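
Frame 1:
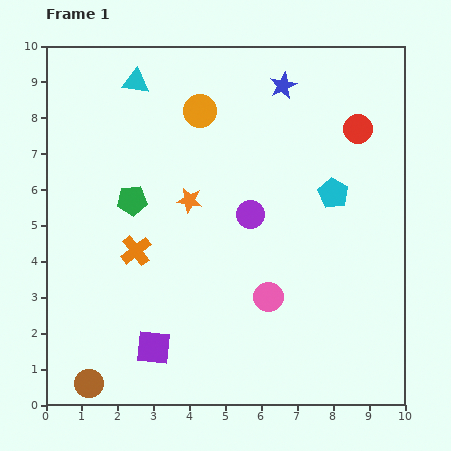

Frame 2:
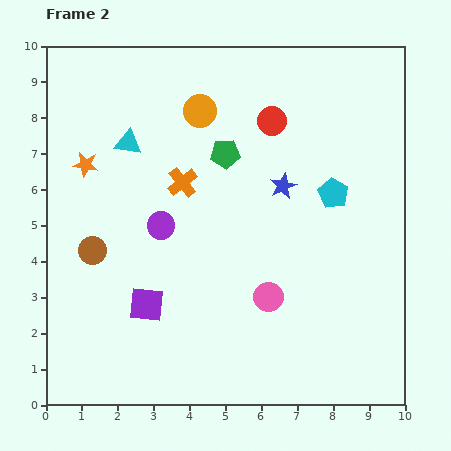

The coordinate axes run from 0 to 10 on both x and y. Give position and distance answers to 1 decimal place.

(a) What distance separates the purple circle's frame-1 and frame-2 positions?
2.5

The purple circle moved from (5.7, 5.3) to (3.2, 5.0), a distance of √(2.5² + 0.3²) ≈ 2.5.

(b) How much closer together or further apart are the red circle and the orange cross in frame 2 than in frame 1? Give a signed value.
-4.1

Distance in frame 1: 7.1. Distance in frame 2: 3.0.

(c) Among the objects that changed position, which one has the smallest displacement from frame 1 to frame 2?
the purple square

(moved 1.2)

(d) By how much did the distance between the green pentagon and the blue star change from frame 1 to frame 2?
-3.5

Distance in frame 1: 5.3. Distance in frame 2: 1.8.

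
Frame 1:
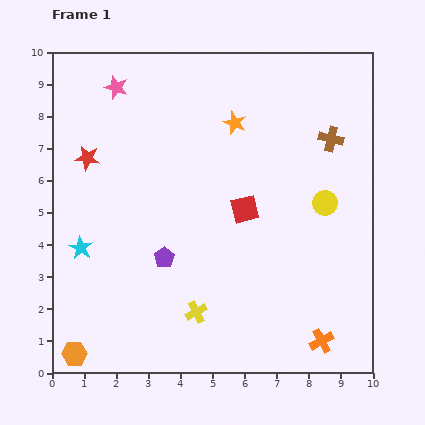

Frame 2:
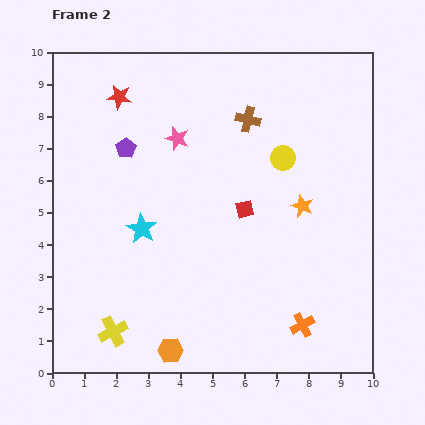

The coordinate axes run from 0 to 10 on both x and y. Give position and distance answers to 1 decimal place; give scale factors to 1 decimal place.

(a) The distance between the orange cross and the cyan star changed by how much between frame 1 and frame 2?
-2.2

Distance in frame 1: 8.0. Distance in frame 2: 5.8.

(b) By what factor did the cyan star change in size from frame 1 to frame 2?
1.3×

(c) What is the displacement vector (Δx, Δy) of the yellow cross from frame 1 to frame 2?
(-2.6, -0.6)

The yellow cross was at (4.5, 1.9) in frame 1 and (1.9, 1.3) in frame 2.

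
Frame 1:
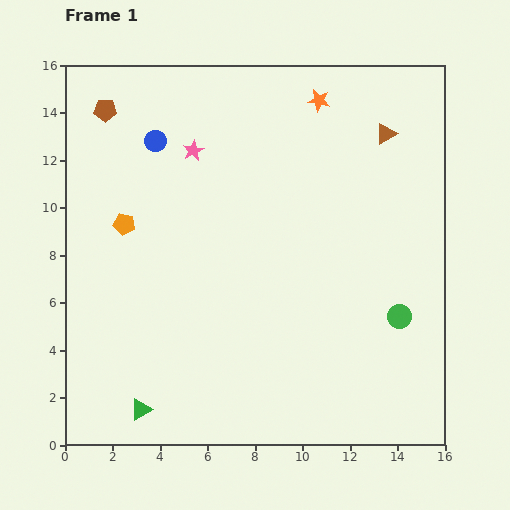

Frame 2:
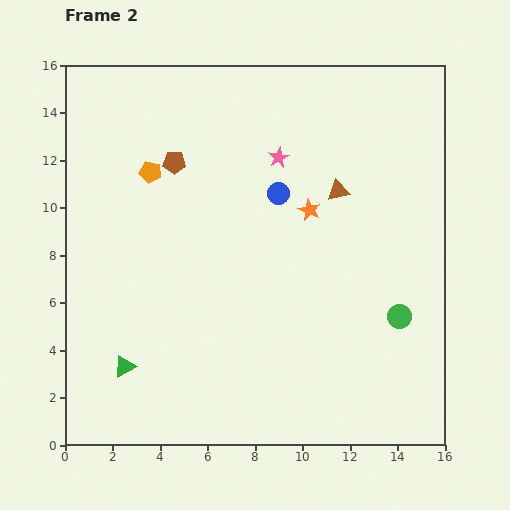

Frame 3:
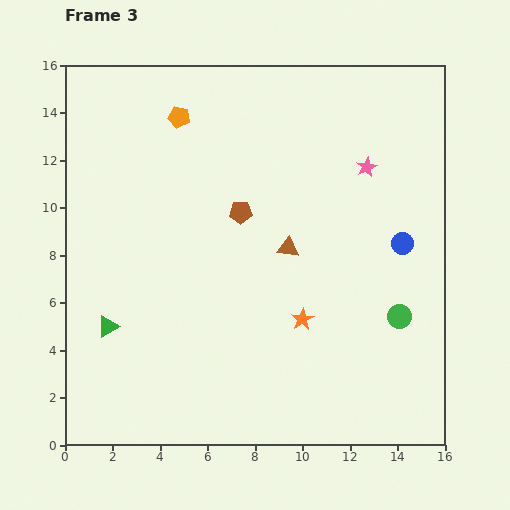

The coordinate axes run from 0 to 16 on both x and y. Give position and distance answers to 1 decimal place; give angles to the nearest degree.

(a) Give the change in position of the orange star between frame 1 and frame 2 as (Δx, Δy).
(-0.4, -4.6)

The orange star was at (10.7, 14.5) in frame 1 and (10.3, 9.9) in frame 2.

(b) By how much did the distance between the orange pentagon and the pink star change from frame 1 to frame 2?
+1.2

Distance in frame 1: 4.2. Distance in frame 2: 5.4.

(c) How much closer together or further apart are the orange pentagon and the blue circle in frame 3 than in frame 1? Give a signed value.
+7.1

Distance in frame 1: 3.7. Distance in frame 3: 10.8.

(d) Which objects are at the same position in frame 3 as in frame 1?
the green circle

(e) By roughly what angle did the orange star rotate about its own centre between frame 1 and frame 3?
30° clockwise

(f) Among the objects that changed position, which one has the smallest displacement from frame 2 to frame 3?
the green triangle

(moved 1.8)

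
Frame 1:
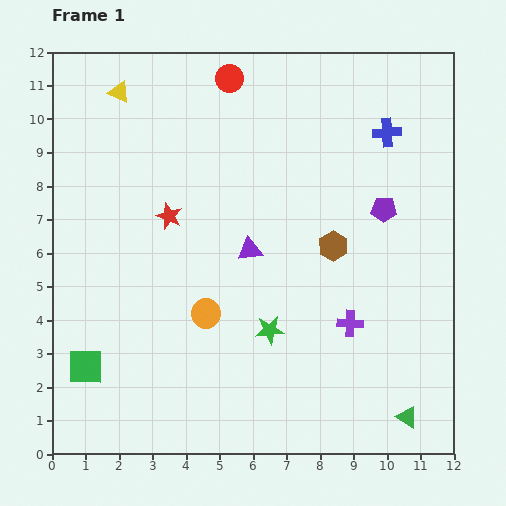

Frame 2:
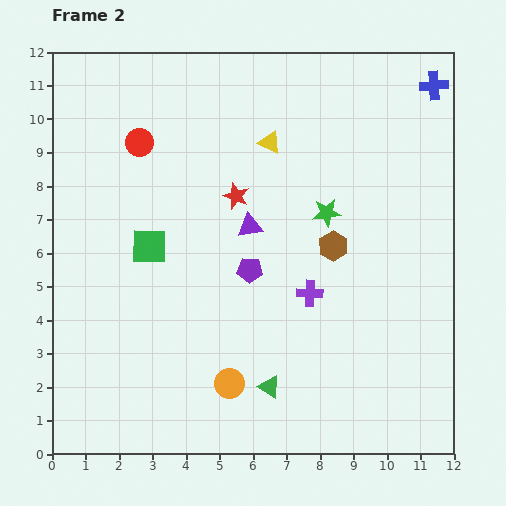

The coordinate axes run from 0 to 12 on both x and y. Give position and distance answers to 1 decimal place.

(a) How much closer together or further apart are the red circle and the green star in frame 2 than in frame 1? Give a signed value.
-1.6

Distance in frame 1: 7.6. Distance in frame 2: 6.0.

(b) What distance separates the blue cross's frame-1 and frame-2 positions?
2.0

The blue cross moved from (10.0, 9.6) to (11.4, 11.0), a distance of √(1.4² + 1.4²) ≈ 2.0.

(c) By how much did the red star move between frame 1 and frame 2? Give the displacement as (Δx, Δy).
(2.0, 0.6)

The red star was at (3.5, 7.1) in frame 1 and (5.5, 7.7) in frame 2.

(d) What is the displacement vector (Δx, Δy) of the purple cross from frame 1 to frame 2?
(-1.2, 0.9)

The purple cross was at (8.9, 3.9) in frame 1 and (7.7, 4.8) in frame 2.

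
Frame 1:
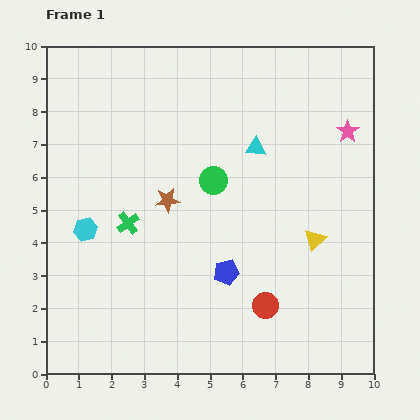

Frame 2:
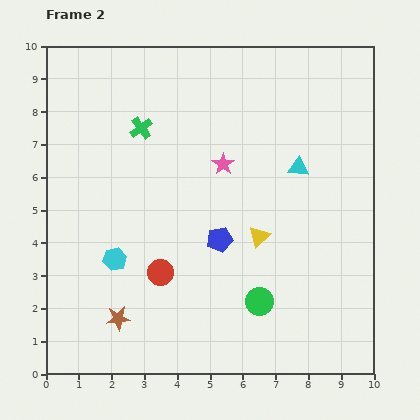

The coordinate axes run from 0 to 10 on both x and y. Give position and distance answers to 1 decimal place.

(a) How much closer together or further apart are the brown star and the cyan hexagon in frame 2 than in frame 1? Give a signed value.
-0.9

Distance in frame 1: 2.7. Distance in frame 2: 1.8.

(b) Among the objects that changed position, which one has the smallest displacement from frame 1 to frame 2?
the blue pentagon

(moved 1.0)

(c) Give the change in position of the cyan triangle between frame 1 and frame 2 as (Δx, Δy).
(1.3, -0.6)

The cyan triangle was at (6.4, 6.9) in frame 1 and (7.7, 6.3) in frame 2.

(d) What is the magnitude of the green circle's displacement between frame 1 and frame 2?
4.0

The green circle moved from (5.1, 5.9) to (6.5, 2.2), a distance of √(1.4² + 3.7²) ≈ 4.0.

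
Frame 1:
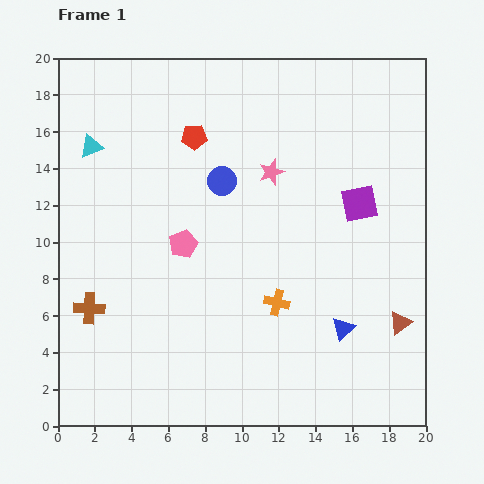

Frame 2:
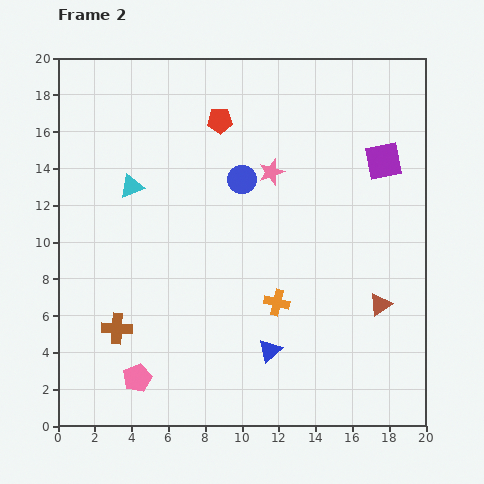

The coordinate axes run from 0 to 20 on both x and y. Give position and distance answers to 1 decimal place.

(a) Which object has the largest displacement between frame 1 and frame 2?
the pink pentagon

(moved 7.7; next 4.2)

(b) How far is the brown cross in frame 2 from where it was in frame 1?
1.9

The brown cross moved from (1.7, 6.4) to (3.2, 5.3), a distance of √(1.5² + 1.1²) ≈ 1.9.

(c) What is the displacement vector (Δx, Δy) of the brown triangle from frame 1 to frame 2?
(-1.1, 1.0)

The brown triangle was at (18.6, 5.6) in frame 1 and (17.5, 6.6) in frame 2.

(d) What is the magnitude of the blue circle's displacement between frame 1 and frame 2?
1.1

The blue circle moved from (8.9, 13.3) to (10.0, 13.4), a distance of √(1.1² + 0.1²) ≈ 1.1.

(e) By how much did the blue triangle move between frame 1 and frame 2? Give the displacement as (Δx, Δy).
(-4.0, -1.2)

The blue triangle was at (15.5, 5.3) in frame 1 and (11.5, 4.1) in frame 2.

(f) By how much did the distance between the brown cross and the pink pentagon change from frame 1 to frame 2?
-3.3

Distance in frame 1: 6.2. Distance in frame 2: 2.9.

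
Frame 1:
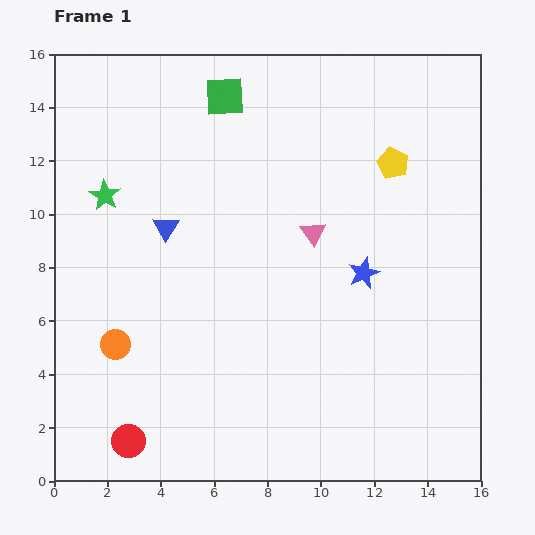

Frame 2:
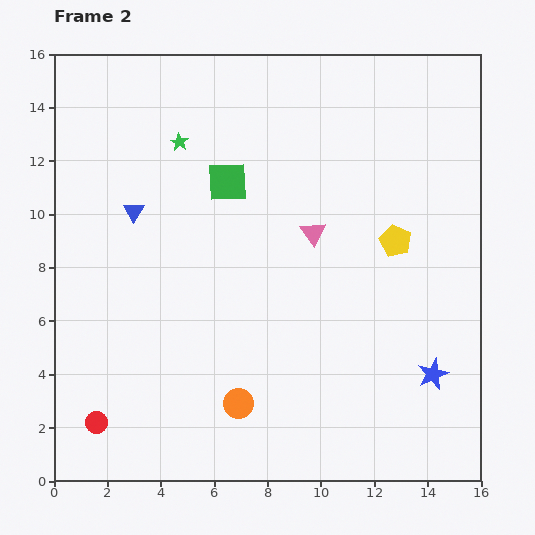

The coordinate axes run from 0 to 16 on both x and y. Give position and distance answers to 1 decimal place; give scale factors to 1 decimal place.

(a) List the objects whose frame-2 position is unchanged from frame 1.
the pink triangle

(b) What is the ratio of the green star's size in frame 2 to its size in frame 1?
0.6×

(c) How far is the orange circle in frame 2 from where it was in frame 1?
5.1

The orange circle moved from (2.3, 5.1) to (6.9, 2.9), a distance of √(4.6² + 2.2²) ≈ 5.1.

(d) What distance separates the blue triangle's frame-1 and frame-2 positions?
1.3

The blue triangle moved from (4.2, 9.5) to (3.0, 10.1), a distance of √(1.2² + 0.6²) ≈ 1.3.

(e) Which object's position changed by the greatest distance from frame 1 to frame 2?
the orange circle

(moved 5.1; next 4.6)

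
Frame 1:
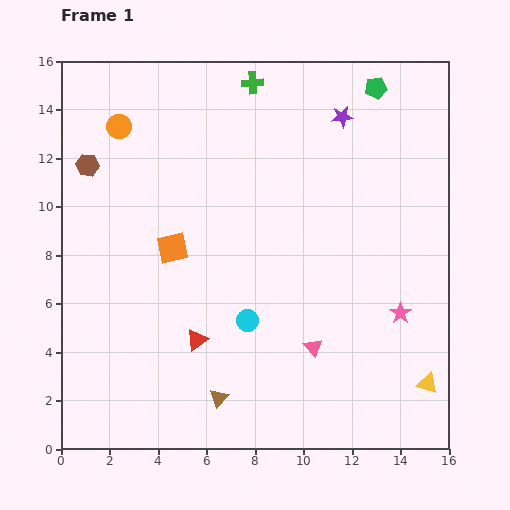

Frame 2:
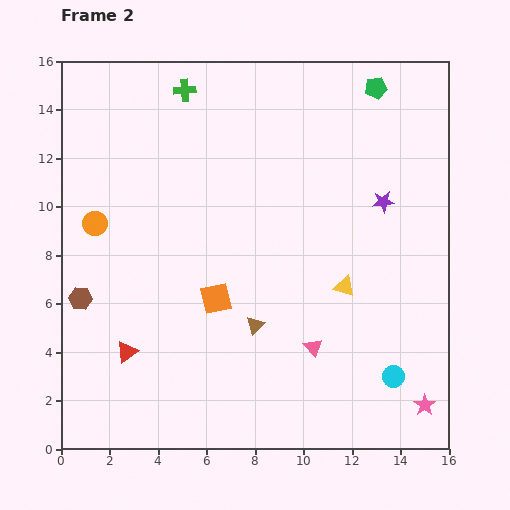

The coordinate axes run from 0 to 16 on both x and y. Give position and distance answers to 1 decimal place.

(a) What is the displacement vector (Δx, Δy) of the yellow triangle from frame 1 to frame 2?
(-3.4, 4.0)

The yellow triangle was at (15.1, 2.7) in frame 1 and (11.7, 6.7) in frame 2.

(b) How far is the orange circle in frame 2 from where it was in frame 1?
4.1

The orange circle moved from (2.4, 13.3) to (1.4, 9.3), a distance of √(1.0² + 4.0²) ≈ 4.1.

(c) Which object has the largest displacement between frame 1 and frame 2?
the cyan circle

(moved 6.4; next 5.5)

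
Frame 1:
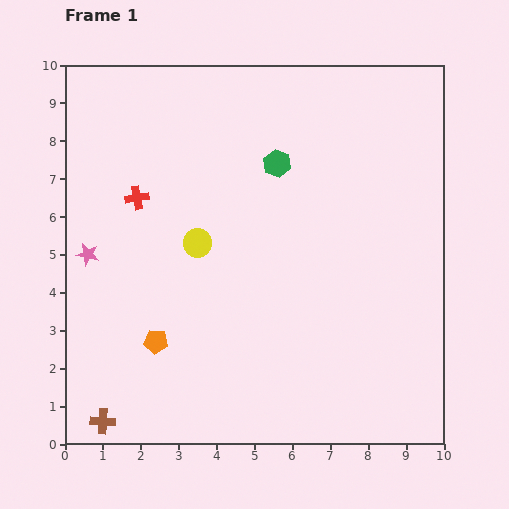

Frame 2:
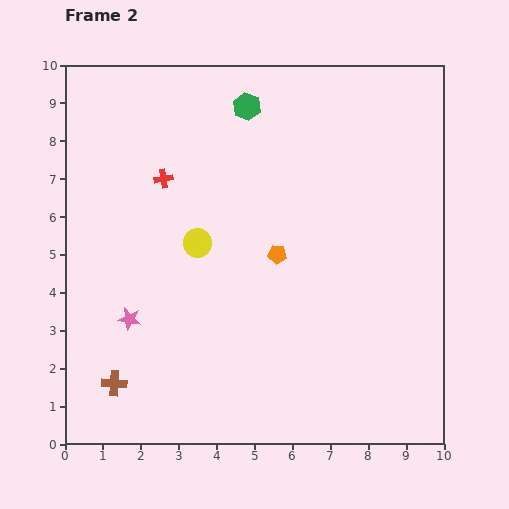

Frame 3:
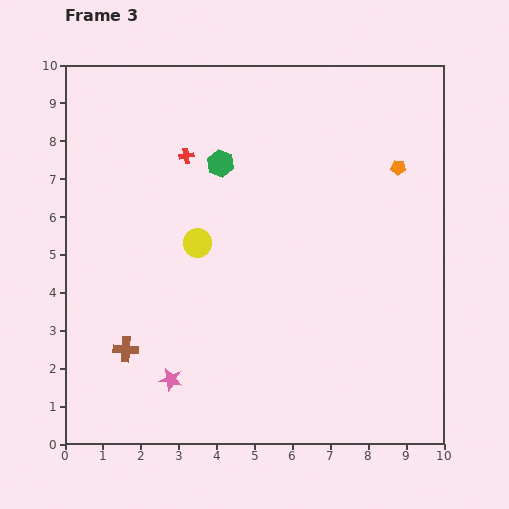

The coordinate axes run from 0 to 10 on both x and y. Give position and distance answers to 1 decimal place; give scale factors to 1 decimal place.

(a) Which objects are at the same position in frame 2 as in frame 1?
the yellow circle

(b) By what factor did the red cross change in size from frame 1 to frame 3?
0.6×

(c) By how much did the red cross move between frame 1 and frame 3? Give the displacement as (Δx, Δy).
(1.3, 1.1)

The red cross was at (1.9, 6.5) in frame 1 and (3.2, 7.6) in frame 3.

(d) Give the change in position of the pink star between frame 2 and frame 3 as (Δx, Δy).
(1.1, -1.6)

The pink star was at (1.7, 3.3) in frame 2 and (2.8, 1.7) in frame 3.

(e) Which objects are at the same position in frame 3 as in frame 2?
the yellow circle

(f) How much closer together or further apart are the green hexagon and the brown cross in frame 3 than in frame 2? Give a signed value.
-2.6

Distance in frame 2: 8.1. Distance in frame 3: 5.5.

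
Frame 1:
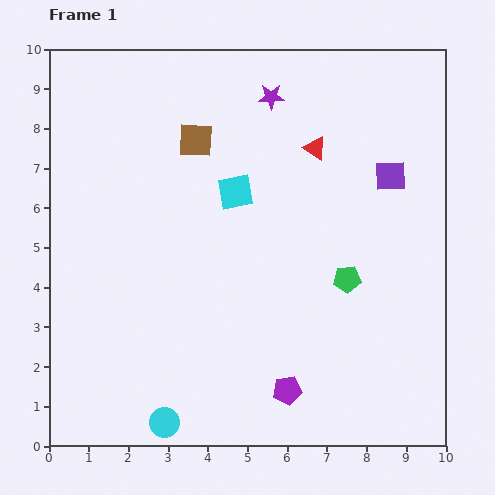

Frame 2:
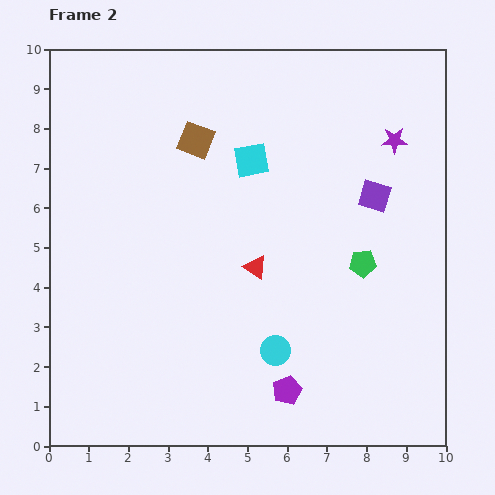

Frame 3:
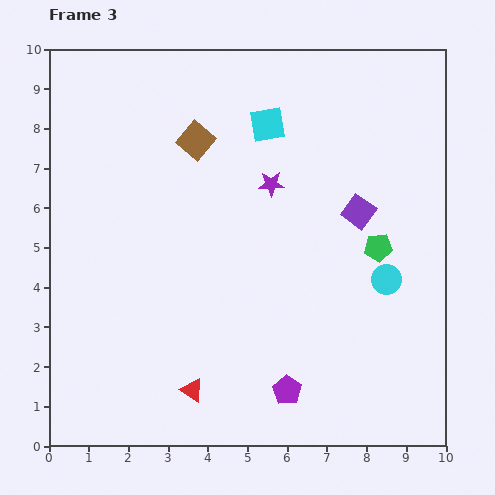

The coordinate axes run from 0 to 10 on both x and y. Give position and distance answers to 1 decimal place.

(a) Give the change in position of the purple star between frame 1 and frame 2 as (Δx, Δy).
(3.1, -1.1)

The purple star was at (5.6, 8.8) in frame 1 and (8.7, 7.7) in frame 2.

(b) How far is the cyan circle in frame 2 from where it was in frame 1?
3.3

The cyan circle moved from (2.9, 0.6) to (5.7, 2.4), a distance of √(2.8² + 1.8²) ≈ 3.3.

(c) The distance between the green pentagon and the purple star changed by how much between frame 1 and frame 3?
-1.9

Distance in frame 1: 5.0. Distance in frame 3: 3.1.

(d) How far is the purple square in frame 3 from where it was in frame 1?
1.2

The purple square moved from (8.6, 6.8) to (7.8, 5.9), a distance of √(0.8² + 0.9²) ≈ 1.2.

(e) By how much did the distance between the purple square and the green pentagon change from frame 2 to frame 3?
-0.7

Distance in frame 2: 1.7. Distance in frame 3: 1.0.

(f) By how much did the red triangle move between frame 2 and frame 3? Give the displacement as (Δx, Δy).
(-1.6, -3.1)

The red triangle was at (5.2, 4.5) in frame 2 and (3.6, 1.4) in frame 3.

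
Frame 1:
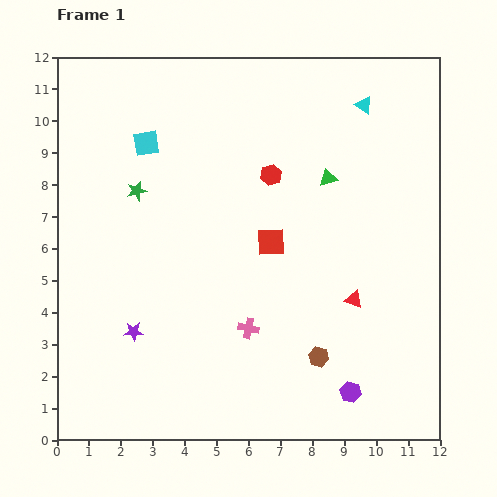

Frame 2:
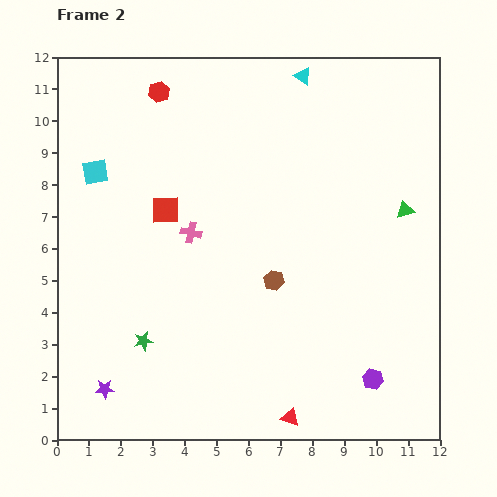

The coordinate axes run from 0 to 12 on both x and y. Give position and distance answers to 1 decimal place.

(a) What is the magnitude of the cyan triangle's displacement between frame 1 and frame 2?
2.1

The cyan triangle moved from (9.6, 10.5) to (7.7, 11.4), a distance of √(1.9² + 0.9²) ≈ 2.1.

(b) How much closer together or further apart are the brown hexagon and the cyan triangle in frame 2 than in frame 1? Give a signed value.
-1.5

Distance in frame 1: 8.0. Distance in frame 2: 6.5.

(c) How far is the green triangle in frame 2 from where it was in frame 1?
2.6

The green triangle moved from (8.5, 8.2) to (10.9, 7.2), a distance of √(2.4² + 1.0²) ≈ 2.6.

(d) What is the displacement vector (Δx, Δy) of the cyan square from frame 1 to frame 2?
(-1.6, -0.9)

The cyan square was at (2.8, 9.3) in frame 1 and (1.2, 8.4) in frame 2.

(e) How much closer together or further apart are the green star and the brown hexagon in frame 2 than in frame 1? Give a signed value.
-3.2

Distance in frame 1: 7.7. Distance in frame 2: 4.5.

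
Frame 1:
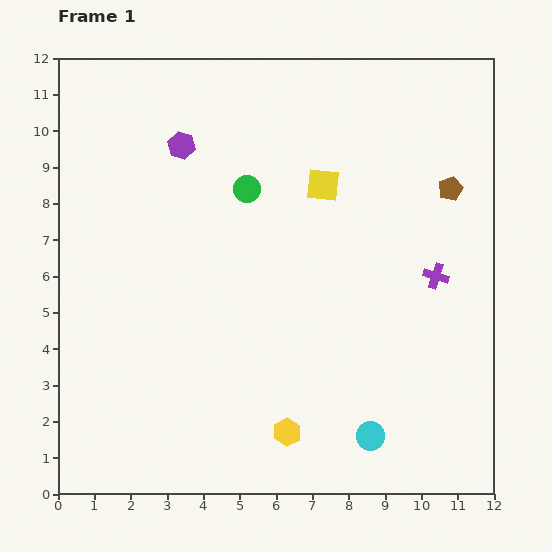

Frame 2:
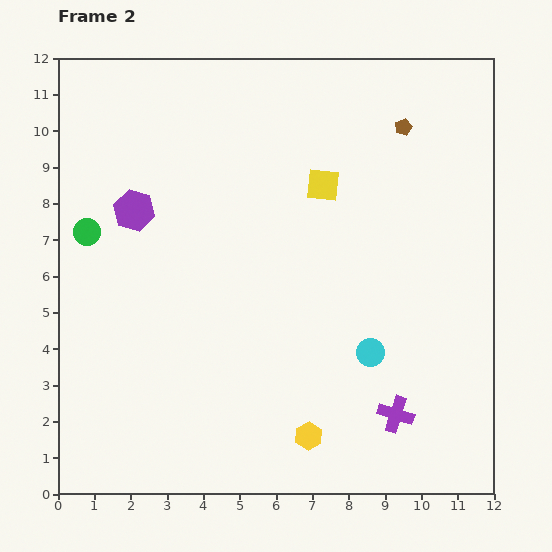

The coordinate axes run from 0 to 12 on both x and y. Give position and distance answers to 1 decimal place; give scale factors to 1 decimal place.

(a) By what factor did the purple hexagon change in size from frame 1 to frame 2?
1.5×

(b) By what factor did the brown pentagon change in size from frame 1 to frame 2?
0.7×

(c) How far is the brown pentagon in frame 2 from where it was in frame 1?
2.1

The brown pentagon moved from (10.8, 8.4) to (9.5, 10.1), a distance of √(1.3² + 1.7²) ≈ 2.1.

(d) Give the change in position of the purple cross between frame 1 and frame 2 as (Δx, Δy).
(-1.1, -3.8)

The purple cross was at (10.4, 6.0) in frame 1 and (9.3, 2.2) in frame 2.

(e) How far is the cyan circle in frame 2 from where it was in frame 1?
2.3

The cyan circle moved from (8.6, 1.6) to (8.6, 3.9), a distance of √(0.0² + 2.3²) ≈ 2.3.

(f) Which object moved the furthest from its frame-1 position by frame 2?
the green circle

(moved 4.6; next 4.0)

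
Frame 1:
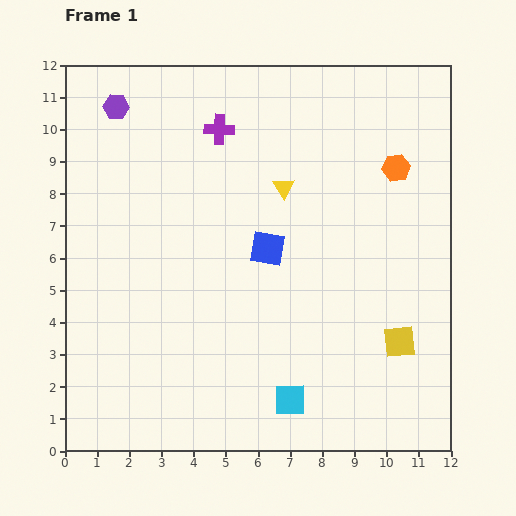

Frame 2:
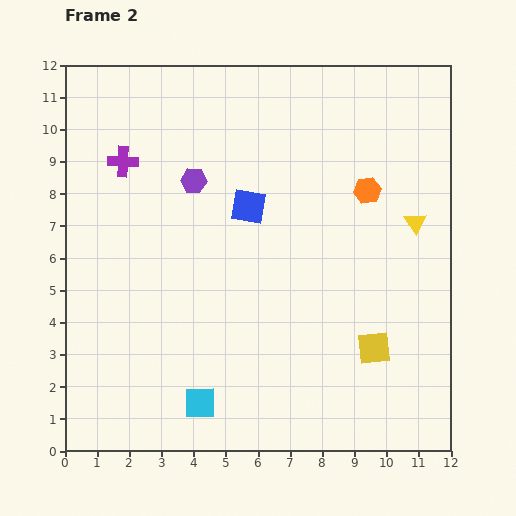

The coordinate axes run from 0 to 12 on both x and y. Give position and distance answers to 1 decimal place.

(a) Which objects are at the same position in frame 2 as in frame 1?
none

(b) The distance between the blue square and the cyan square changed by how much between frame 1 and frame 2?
+1.5

Distance in frame 1: 4.8. Distance in frame 2: 6.3.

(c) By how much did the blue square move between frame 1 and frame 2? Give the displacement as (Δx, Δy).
(-0.6, 1.3)

The blue square was at (6.3, 6.3) in frame 1 and (5.7, 7.6) in frame 2.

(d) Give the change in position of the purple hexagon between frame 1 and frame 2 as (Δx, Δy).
(2.4, -2.3)

The purple hexagon was at (1.6, 10.7) in frame 1 and (4.0, 8.4) in frame 2.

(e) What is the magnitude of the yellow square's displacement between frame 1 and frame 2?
0.8

The yellow square moved from (10.4, 3.4) to (9.6, 3.2), a distance of √(0.8² + 0.2²) ≈ 0.8.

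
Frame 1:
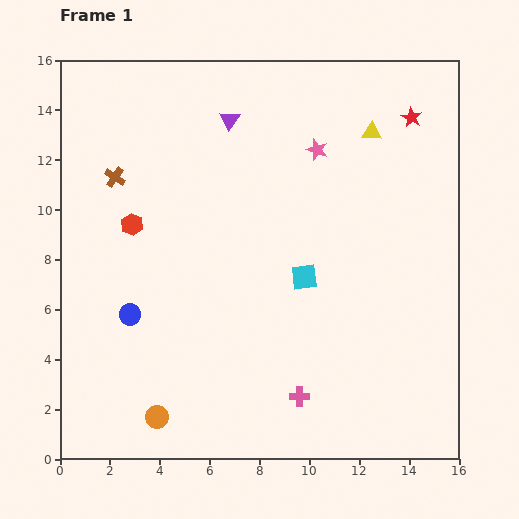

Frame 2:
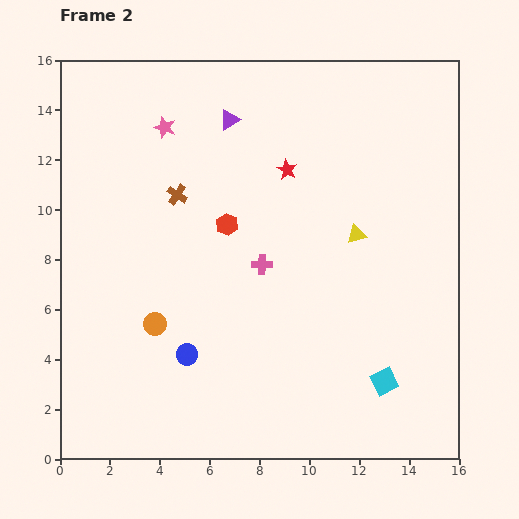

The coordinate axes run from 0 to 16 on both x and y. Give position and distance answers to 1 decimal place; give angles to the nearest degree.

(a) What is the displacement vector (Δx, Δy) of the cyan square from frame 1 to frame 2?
(3.2, -4.2)

The cyan square was at (9.8, 7.3) in frame 1 and (13.0, 3.1) in frame 2.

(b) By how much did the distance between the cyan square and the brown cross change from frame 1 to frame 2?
+2.6

Distance in frame 1: 8.6. Distance in frame 2: 11.2.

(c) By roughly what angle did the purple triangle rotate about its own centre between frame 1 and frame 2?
24° clockwise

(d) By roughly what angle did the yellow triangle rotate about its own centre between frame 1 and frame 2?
20° counter-clockwise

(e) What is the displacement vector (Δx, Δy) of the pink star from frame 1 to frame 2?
(-6.1, 0.9)

The pink star was at (10.3, 12.4) in frame 1 and (4.2, 13.3) in frame 2.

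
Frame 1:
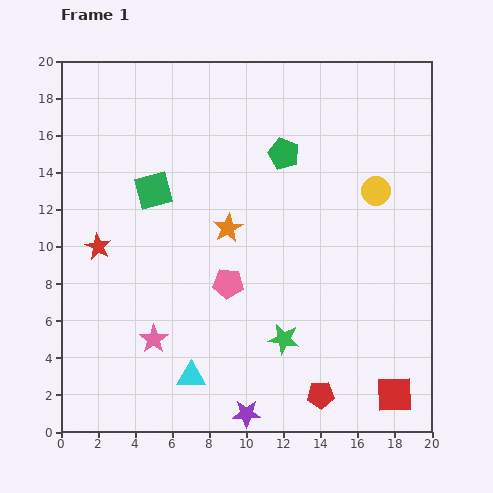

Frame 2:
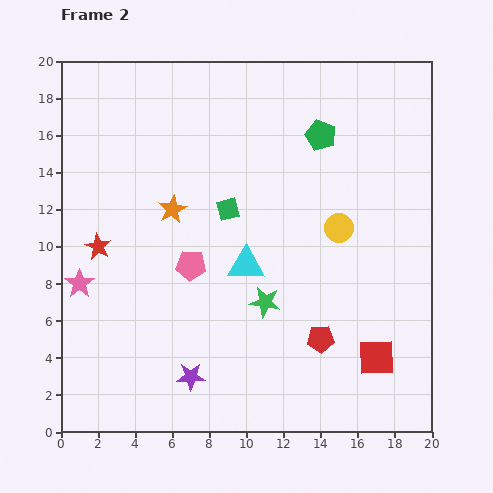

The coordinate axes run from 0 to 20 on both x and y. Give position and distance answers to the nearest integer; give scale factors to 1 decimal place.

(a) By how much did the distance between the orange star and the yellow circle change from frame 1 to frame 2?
+1

Distance in frame 1: 8. Distance in frame 2: 9.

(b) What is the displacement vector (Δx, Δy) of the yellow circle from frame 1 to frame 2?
(-2, -2)

The yellow circle was at (17, 13) in frame 1 and (15, 11) in frame 2.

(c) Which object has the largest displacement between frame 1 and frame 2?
the cyan triangle

(moved 7; next 5)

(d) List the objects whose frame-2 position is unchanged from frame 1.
the red star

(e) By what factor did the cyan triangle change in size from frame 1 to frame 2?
1.3×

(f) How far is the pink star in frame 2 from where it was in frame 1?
5

The pink star moved from (5, 5) to (1, 8), a distance of √(4² + 3²) ≈ 5.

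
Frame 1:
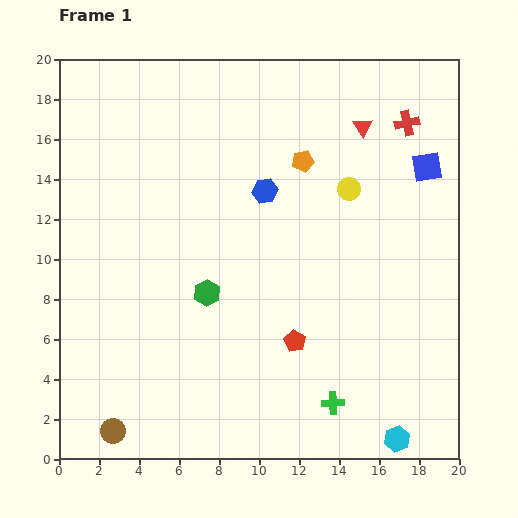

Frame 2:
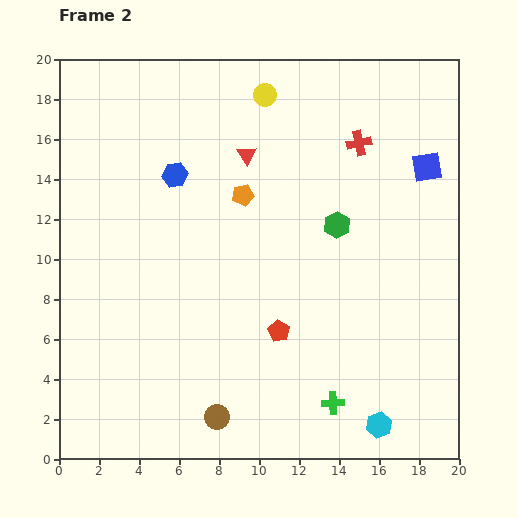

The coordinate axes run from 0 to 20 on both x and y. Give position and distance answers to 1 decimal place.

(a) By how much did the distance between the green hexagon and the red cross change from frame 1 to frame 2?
-8.9

Distance in frame 1: 13.1. Distance in frame 2: 4.2.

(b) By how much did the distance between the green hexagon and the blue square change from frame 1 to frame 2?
-7.3

Distance in frame 1: 12.7. Distance in frame 2: 5.4.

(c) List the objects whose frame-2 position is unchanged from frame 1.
the blue square, the green cross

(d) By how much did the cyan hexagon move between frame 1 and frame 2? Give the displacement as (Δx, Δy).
(-0.9, 0.7)

The cyan hexagon was at (16.9, 1.0) in frame 1 and (16.0, 1.7) in frame 2.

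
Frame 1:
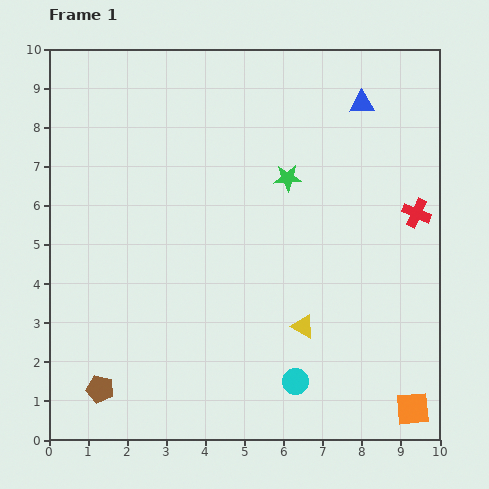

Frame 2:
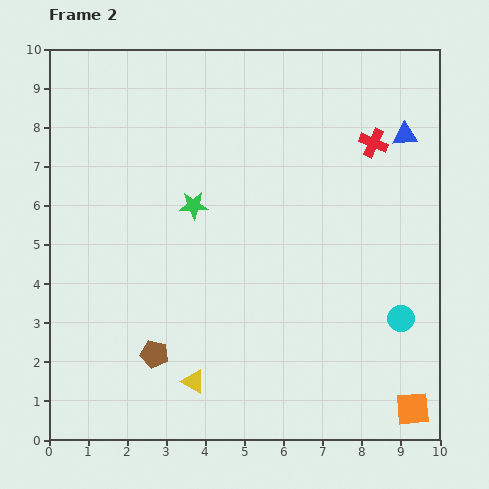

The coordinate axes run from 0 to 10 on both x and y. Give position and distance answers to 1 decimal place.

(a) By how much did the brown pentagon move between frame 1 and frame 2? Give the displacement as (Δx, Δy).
(1.4, 0.9)

The brown pentagon was at (1.3, 1.3) in frame 1 and (2.7, 2.2) in frame 2.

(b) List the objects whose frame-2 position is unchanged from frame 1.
the orange square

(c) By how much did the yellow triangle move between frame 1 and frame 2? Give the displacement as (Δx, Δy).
(-2.8, -1.4)

The yellow triangle was at (6.5, 2.9) in frame 1 and (3.7, 1.5) in frame 2.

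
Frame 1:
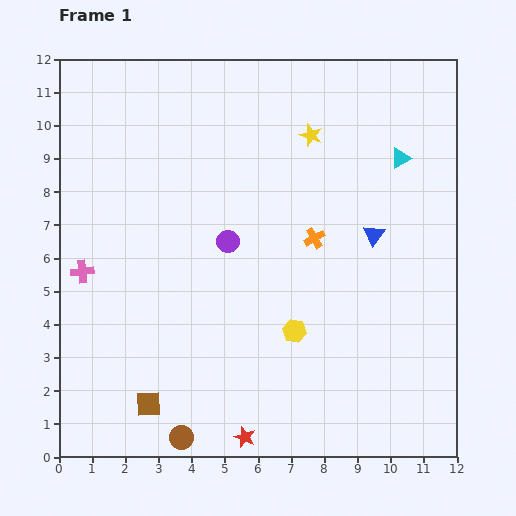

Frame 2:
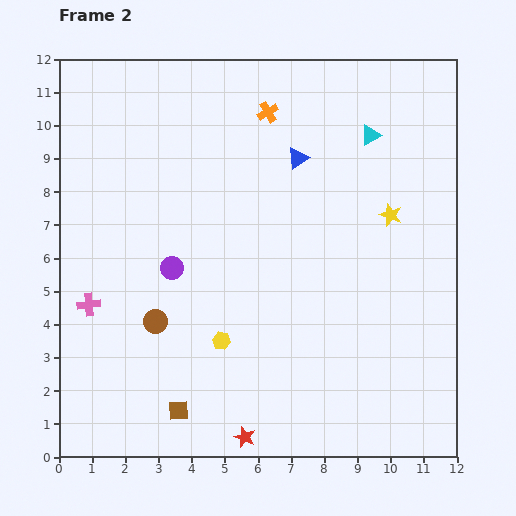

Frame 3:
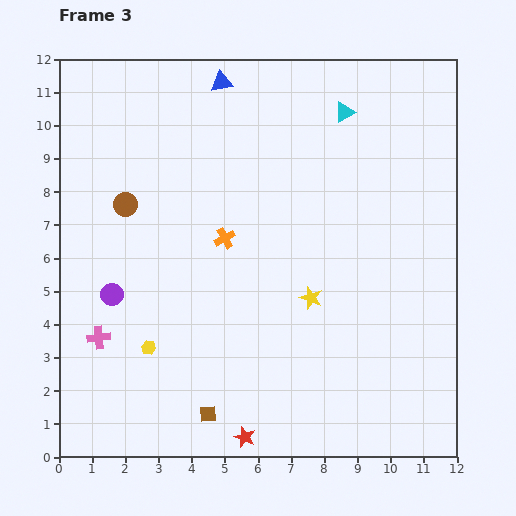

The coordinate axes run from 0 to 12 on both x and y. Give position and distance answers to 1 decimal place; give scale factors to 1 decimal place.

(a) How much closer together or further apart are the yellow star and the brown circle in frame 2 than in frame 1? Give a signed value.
-2.1

Distance in frame 1: 9.9. Distance in frame 2: 7.8.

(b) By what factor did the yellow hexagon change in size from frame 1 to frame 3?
0.6×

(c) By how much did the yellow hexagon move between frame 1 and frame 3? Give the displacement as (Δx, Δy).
(-4.4, -0.5)

The yellow hexagon was at (7.1, 3.8) in frame 1 and (2.7, 3.3) in frame 3.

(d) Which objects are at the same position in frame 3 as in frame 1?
the red star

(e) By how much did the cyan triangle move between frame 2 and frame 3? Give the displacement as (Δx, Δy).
(-0.8, 0.7)

The cyan triangle was at (9.4, 9.7) in frame 2 and (8.6, 10.4) in frame 3.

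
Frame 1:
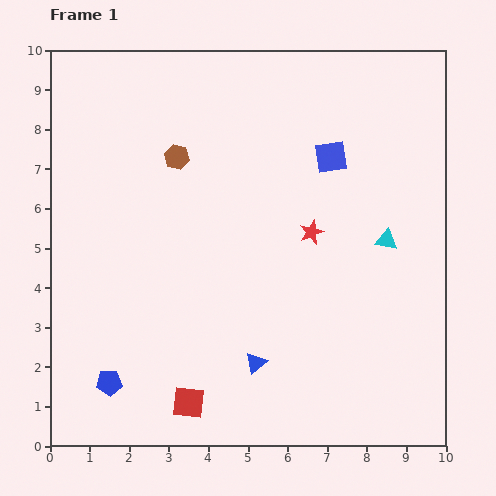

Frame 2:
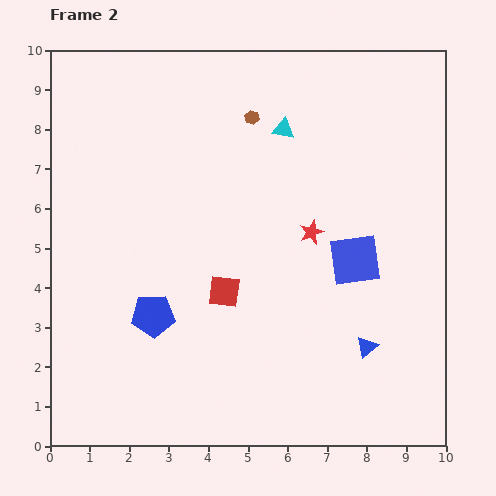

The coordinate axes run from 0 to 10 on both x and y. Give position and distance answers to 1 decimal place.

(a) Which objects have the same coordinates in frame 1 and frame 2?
the red star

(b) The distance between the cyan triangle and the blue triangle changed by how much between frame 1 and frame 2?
+1.4

Distance in frame 1: 4.5. Distance in frame 2: 5.9.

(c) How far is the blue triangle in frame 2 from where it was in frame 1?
2.8

The blue triangle moved from (5.2, 2.1) to (8.0, 2.5), a distance of √(2.8² + 0.4²) ≈ 2.8.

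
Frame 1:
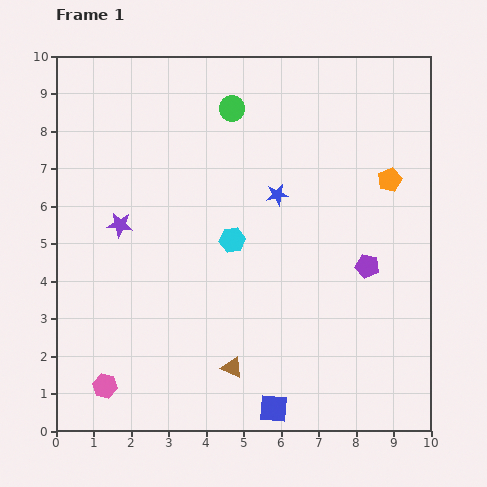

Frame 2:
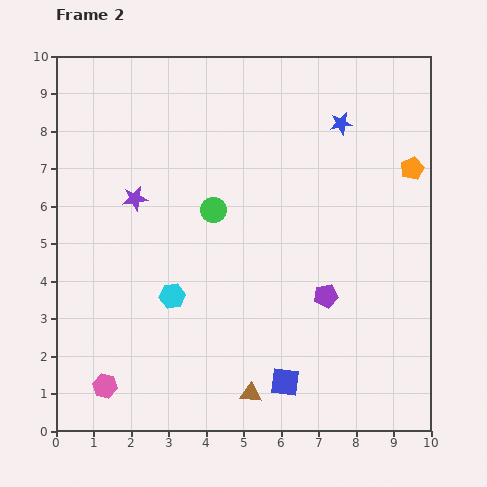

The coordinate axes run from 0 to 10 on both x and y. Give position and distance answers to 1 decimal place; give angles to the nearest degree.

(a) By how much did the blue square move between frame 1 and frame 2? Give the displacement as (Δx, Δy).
(0.3, 0.7)

The blue square was at (5.8, 0.6) in frame 1 and (6.1, 1.3) in frame 2.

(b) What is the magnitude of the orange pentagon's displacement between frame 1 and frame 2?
0.7

The orange pentagon moved from (8.9, 6.7) to (9.5, 7.0), a distance of √(0.6² + 0.3²) ≈ 0.7.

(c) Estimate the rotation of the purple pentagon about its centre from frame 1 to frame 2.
22° counter-clockwise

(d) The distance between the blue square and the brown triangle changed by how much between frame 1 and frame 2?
-0.7

Distance in frame 1: 1.6. Distance in frame 2: 0.9.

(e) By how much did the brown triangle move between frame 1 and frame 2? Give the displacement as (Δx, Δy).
(0.5, -0.7)

The brown triangle was at (4.7, 1.7) in frame 1 and (5.2, 1.0) in frame 2.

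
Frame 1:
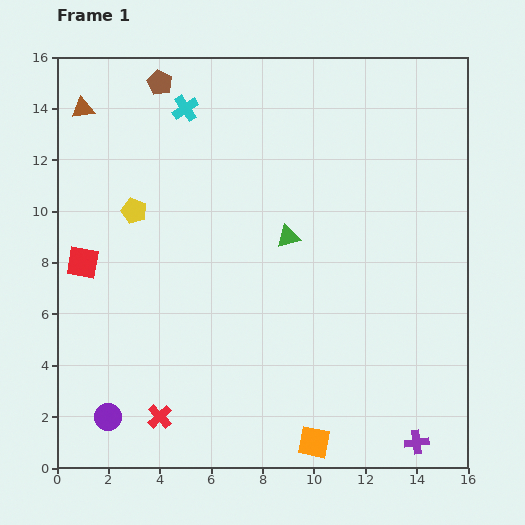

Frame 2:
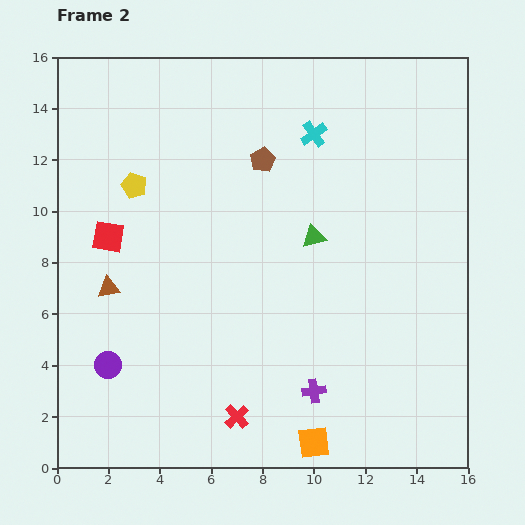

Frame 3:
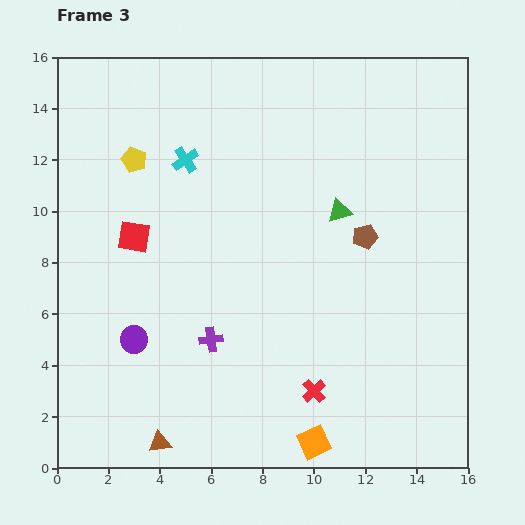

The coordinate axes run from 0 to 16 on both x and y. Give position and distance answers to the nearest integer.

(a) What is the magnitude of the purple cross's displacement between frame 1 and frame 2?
4

The purple cross moved from (14, 1) to (10, 3), a distance of √(4² + 2²) ≈ 4.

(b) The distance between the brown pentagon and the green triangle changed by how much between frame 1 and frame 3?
-7

Distance in frame 1: 8. Distance in frame 3: 1.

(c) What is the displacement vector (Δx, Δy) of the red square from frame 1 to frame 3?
(2, 1)

The red square was at (1, 8) in frame 1 and (3, 9) in frame 3.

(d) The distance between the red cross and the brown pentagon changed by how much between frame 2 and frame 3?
-4

Distance in frame 2: 10. Distance in frame 3: 6.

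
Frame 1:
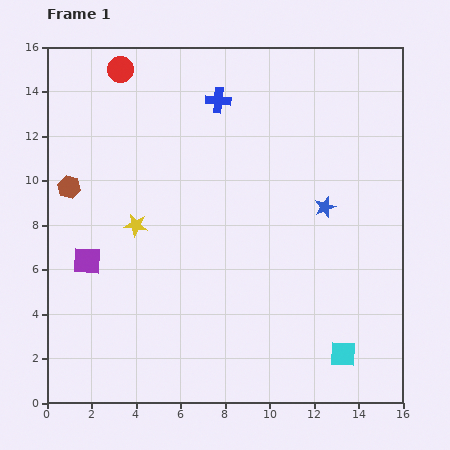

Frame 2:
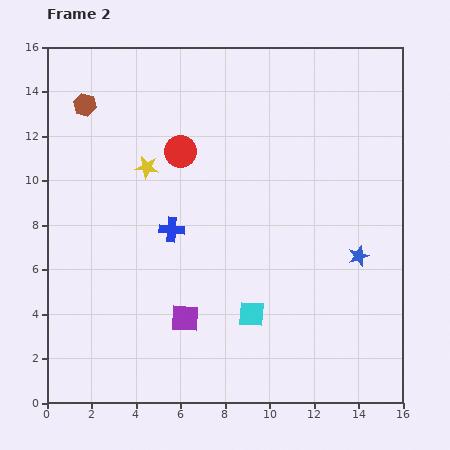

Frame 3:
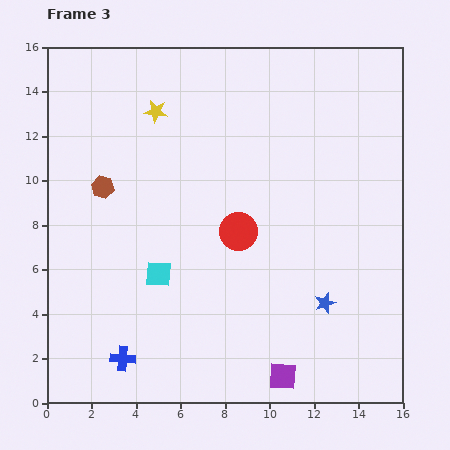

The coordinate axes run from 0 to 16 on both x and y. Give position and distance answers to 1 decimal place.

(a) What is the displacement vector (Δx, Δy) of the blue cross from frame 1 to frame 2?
(-2.1, -5.8)

The blue cross was at (7.7, 13.6) in frame 1 and (5.6, 7.8) in frame 2.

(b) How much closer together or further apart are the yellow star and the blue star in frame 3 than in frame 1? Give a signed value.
+3.0

Distance in frame 1: 8.5. Distance in frame 3: 11.5.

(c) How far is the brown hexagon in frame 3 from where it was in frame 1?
1.5

The brown hexagon moved from (1.0, 9.7) to (2.5, 9.7), a distance of √(1.5² + 0.0²) ≈ 1.5.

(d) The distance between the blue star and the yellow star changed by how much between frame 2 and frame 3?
+1.2

Distance in frame 2: 10.3. Distance in frame 3: 11.5.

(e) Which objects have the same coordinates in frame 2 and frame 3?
none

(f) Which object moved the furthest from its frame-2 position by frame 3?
the blue cross

(moved 6.2; next 5.1)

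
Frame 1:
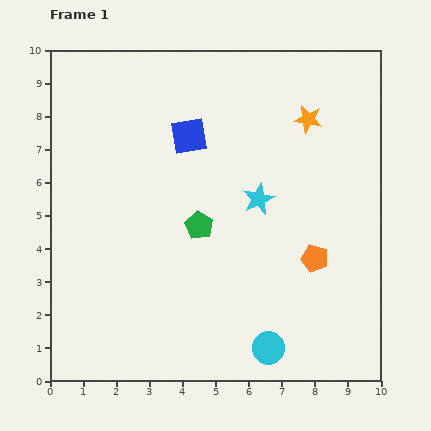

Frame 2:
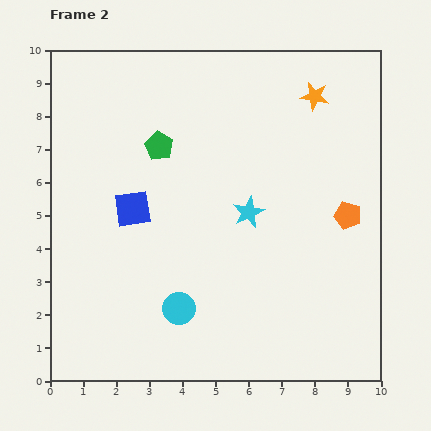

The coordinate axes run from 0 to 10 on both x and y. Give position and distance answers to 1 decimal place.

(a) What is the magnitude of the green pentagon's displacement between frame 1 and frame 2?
2.7

The green pentagon moved from (4.5, 4.7) to (3.3, 7.1), a distance of √(1.2² + 2.4²) ≈ 2.7.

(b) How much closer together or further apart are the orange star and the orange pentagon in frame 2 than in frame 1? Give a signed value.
-0.5

Distance in frame 1: 4.2. Distance in frame 2: 3.7.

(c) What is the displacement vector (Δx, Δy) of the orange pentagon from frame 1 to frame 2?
(1.0, 1.3)

The orange pentagon was at (8.0, 3.7) in frame 1 and (9.0, 5.0) in frame 2.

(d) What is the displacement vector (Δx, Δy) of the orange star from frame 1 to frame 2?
(0.2, 0.7)

The orange star was at (7.8, 7.9) in frame 1 and (8.0, 8.6) in frame 2.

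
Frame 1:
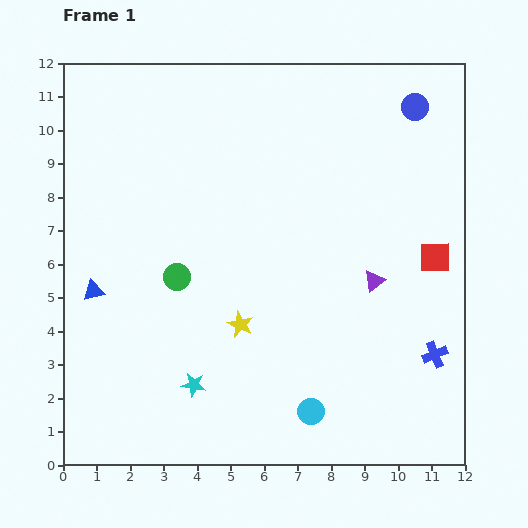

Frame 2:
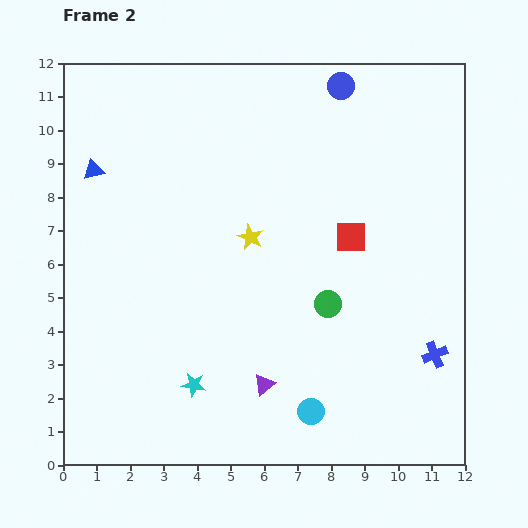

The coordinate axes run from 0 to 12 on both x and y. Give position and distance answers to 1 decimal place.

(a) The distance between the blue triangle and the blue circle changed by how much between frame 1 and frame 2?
-3.3

Distance in frame 1: 11.1. Distance in frame 2: 7.8.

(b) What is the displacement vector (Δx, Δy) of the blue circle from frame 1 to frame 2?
(-2.2, 0.6)

The blue circle was at (10.5, 10.7) in frame 1 and (8.3, 11.3) in frame 2.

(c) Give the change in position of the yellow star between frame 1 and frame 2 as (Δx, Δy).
(0.3, 2.6)

The yellow star was at (5.3, 4.2) in frame 1 and (5.6, 6.8) in frame 2.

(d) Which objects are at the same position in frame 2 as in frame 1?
the cyan circle, the blue cross, the cyan star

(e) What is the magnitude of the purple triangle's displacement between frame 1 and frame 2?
4.5

The purple triangle moved from (9.3, 5.5) to (6.0, 2.4), a distance of √(3.3² + 3.1²) ≈ 4.5.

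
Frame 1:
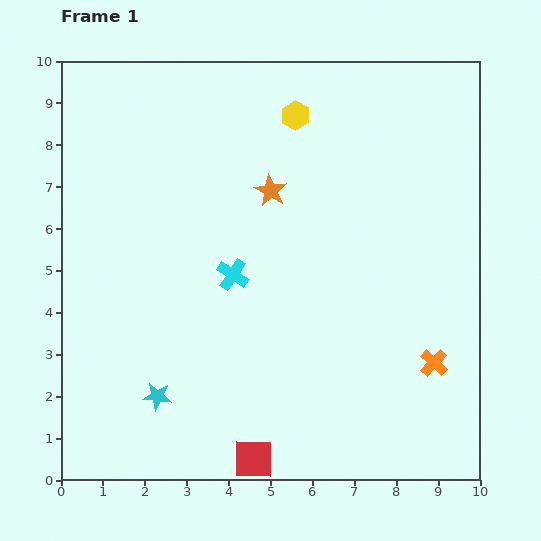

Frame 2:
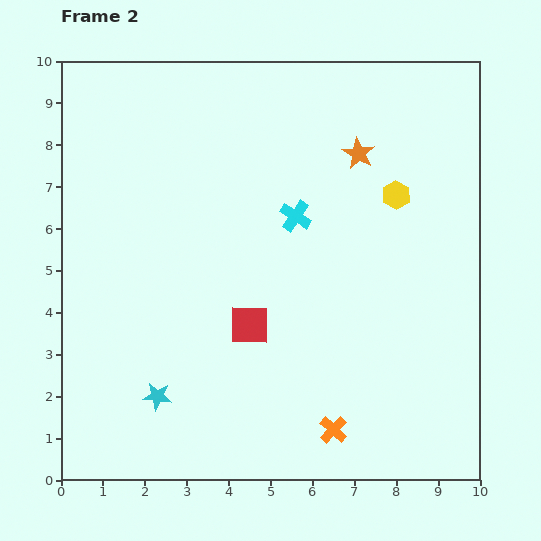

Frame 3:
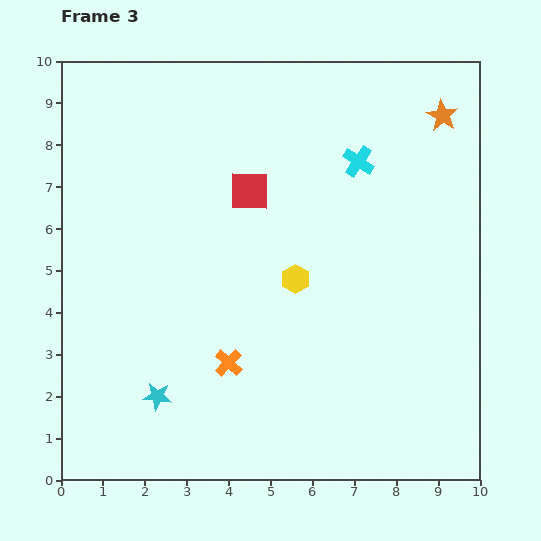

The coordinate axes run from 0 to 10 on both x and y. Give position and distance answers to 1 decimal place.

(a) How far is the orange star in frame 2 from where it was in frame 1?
2.3

The orange star moved from (5.0, 6.9) to (7.1, 7.8), a distance of √(2.1² + 0.9²) ≈ 2.3.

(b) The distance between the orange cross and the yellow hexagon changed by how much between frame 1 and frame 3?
-4.2

Distance in frame 1: 6.8. Distance in frame 3: 2.6.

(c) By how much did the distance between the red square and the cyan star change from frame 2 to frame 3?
+2.6

Distance in frame 2: 2.8. Distance in frame 3: 5.4.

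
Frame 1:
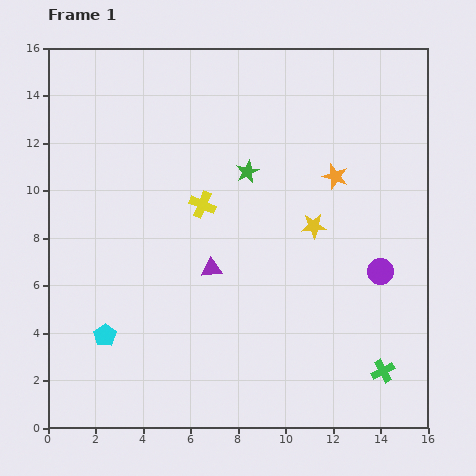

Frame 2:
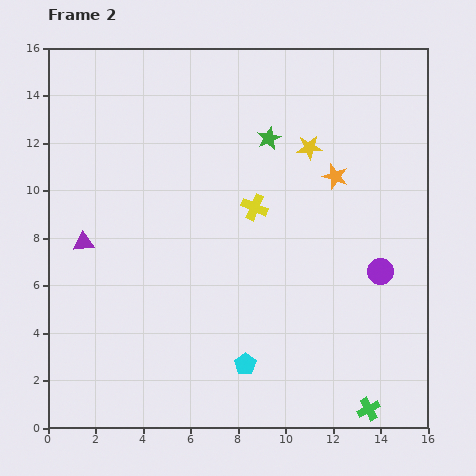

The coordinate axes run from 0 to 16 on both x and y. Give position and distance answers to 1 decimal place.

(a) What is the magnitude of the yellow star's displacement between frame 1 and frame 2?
3.3

The yellow star moved from (11.2, 8.5) to (11.0, 11.8), a distance of √(0.2² + 3.3²) ≈ 3.3.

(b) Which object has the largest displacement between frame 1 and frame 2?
the cyan pentagon

(moved 6.0; next 5.5)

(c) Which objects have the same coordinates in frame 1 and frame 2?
the purple circle, the orange star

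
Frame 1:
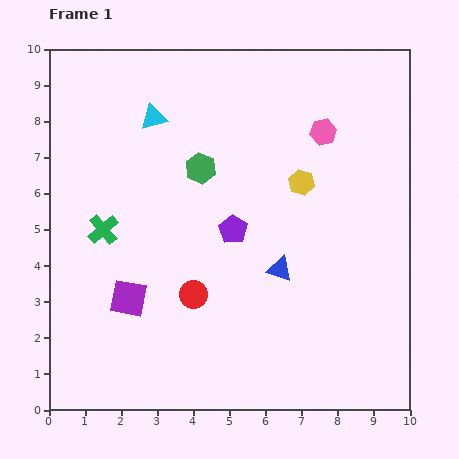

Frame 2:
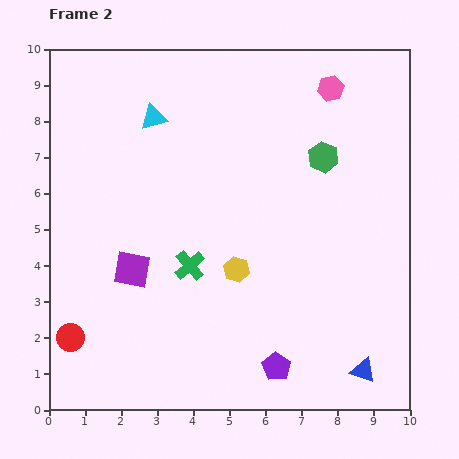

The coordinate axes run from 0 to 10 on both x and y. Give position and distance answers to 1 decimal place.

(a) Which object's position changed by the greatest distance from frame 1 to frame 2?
the purple pentagon

(moved 4.0; next 3.6)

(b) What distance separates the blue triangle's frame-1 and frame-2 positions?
3.6

The blue triangle moved from (6.4, 3.9) to (8.7, 1.1), a distance of √(2.3² + 2.8²) ≈ 3.6.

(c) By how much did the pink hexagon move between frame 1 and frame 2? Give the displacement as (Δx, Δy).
(0.2, 1.2)

The pink hexagon was at (7.6, 7.7) in frame 1 and (7.8, 8.9) in frame 2.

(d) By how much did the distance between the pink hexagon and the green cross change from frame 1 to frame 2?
-0.4

Distance in frame 1: 6.7. Distance in frame 2: 6.3.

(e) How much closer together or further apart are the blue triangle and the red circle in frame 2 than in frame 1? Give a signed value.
+5.6

Distance in frame 1: 2.5. Distance in frame 2: 8.1.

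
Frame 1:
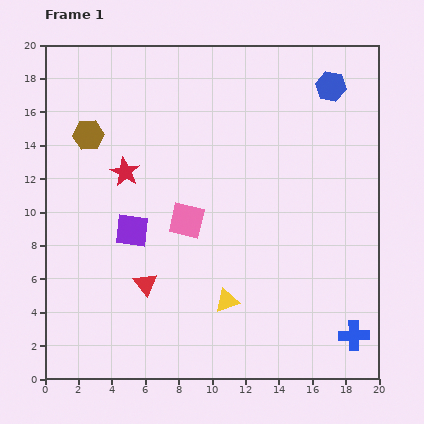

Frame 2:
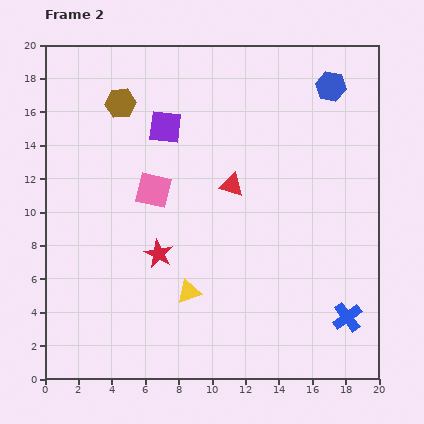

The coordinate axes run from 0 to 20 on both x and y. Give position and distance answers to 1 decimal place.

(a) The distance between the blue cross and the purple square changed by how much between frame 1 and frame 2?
+1.1

Distance in frame 1: 14.7. Distance in frame 2: 15.8.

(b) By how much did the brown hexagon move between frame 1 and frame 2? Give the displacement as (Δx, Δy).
(1.9, 1.9)

The brown hexagon was at (2.6, 14.6) in frame 1 and (4.5, 16.5) in frame 2.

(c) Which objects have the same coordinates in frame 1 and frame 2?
the blue hexagon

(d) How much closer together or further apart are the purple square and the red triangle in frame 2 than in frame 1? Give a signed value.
+2.0

Distance in frame 1: 3.3. Distance in frame 2: 5.3.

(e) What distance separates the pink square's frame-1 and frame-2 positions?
2.7

The pink square moved from (8.5, 9.5) to (6.5, 11.3), a distance of √(2.0² + 1.8²) ≈ 2.7.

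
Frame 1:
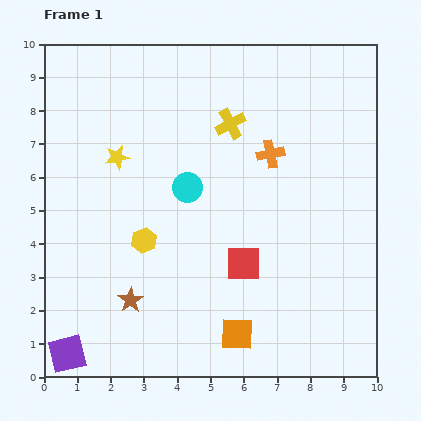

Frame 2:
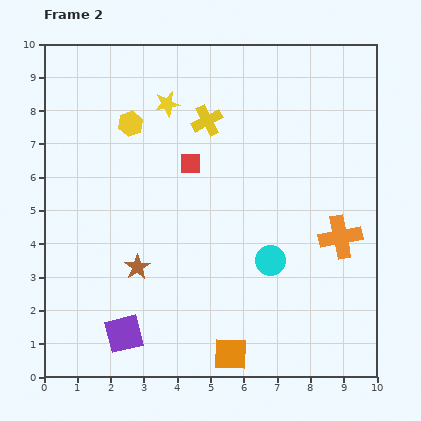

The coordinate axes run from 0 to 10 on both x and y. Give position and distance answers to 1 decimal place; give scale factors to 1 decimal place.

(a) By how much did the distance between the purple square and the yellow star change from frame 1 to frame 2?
+0.9

Distance in frame 1: 6.1. Distance in frame 2: 7.0.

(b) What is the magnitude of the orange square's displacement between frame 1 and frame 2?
0.6

The orange square moved from (5.8, 1.3) to (5.6, 0.7), a distance of √(0.2² + 0.6²) ≈ 0.6.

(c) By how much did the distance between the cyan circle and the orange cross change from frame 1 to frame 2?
-0.5

Distance in frame 1: 2.7. Distance in frame 2: 2.2.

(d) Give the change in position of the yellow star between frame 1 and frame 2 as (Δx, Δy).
(1.5, 1.6)

The yellow star was at (2.2, 6.6) in frame 1 and (3.7, 8.2) in frame 2.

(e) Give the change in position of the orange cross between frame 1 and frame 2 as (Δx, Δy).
(2.1, -2.5)

The orange cross was at (6.8, 6.7) in frame 1 and (8.9, 4.2) in frame 2.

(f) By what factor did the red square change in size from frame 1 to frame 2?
0.6×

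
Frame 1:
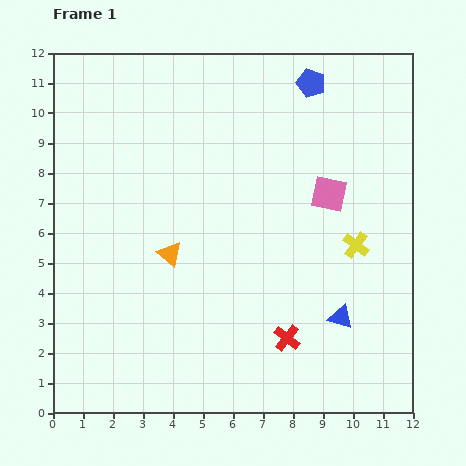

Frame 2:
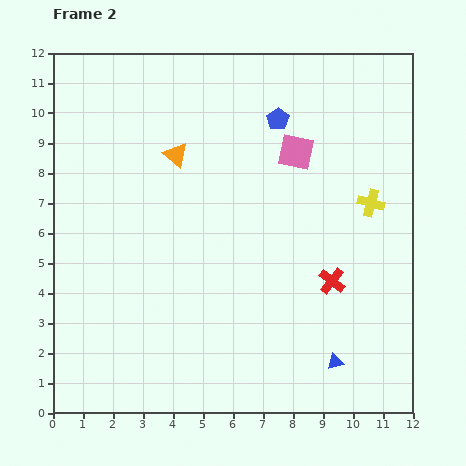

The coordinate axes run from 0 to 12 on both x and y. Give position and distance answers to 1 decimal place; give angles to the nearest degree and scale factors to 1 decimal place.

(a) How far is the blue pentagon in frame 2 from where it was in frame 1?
1.6

The blue pentagon moved from (8.6, 11.0) to (7.5, 9.8), a distance of √(1.1² + 1.2²) ≈ 1.6.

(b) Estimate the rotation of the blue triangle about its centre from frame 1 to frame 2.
32° counter-clockwise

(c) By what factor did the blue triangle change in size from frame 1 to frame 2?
0.7×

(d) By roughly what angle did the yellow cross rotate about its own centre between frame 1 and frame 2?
21° counter-clockwise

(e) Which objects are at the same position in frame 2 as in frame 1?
none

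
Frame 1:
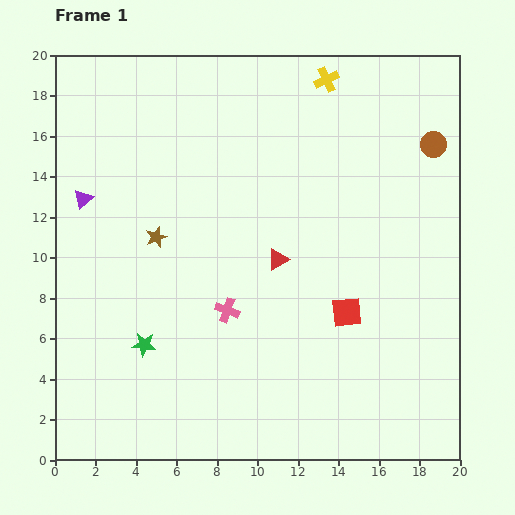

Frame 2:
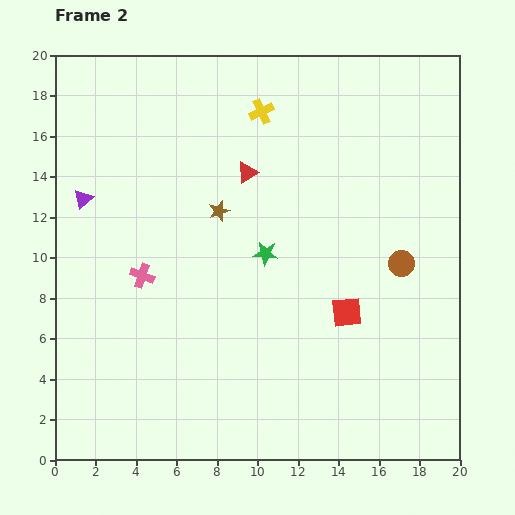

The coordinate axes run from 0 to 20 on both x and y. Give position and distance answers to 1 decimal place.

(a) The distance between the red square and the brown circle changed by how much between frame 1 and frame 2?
-5.7

Distance in frame 1: 9.3. Distance in frame 2: 3.6.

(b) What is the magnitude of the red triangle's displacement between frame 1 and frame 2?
4.6

The red triangle moved from (11.0, 9.9) to (9.5, 14.2), a distance of √(1.5² + 4.3²) ≈ 4.6.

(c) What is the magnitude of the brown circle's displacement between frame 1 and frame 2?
6.1

The brown circle moved from (18.7, 15.6) to (17.1, 9.7), a distance of √(1.6² + 5.9²) ≈ 6.1.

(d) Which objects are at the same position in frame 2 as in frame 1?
the purple triangle, the red square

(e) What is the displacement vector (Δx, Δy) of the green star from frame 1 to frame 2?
(6.0, 4.5)

The green star was at (4.4, 5.7) in frame 1 and (10.4, 10.2) in frame 2.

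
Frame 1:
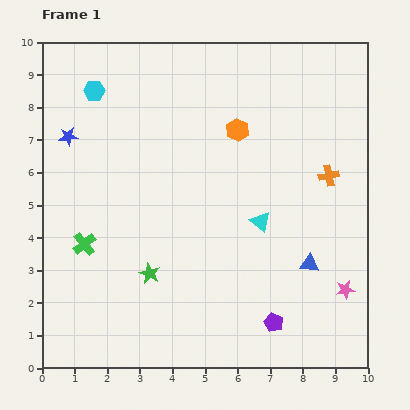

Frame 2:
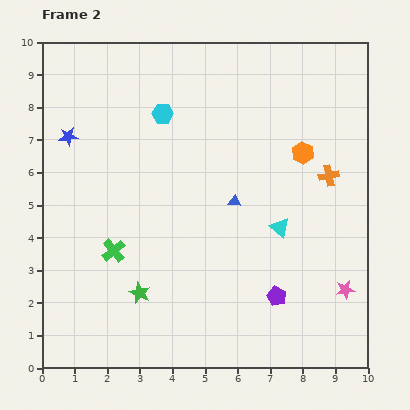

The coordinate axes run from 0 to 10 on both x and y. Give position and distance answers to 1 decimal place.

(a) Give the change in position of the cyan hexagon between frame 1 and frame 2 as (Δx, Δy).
(2.1, -0.7)

The cyan hexagon was at (1.6, 8.5) in frame 1 and (3.7, 7.8) in frame 2.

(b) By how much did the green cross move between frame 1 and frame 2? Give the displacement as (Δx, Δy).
(0.9, -0.2)

The green cross was at (1.3, 3.8) in frame 1 and (2.2, 3.6) in frame 2.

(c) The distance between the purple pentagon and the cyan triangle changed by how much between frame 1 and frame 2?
-1.0

Distance in frame 1: 3.1. Distance in frame 2: 2.1.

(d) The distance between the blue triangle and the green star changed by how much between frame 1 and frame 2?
-0.9

Distance in frame 1: 4.9. Distance in frame 2: 4.0.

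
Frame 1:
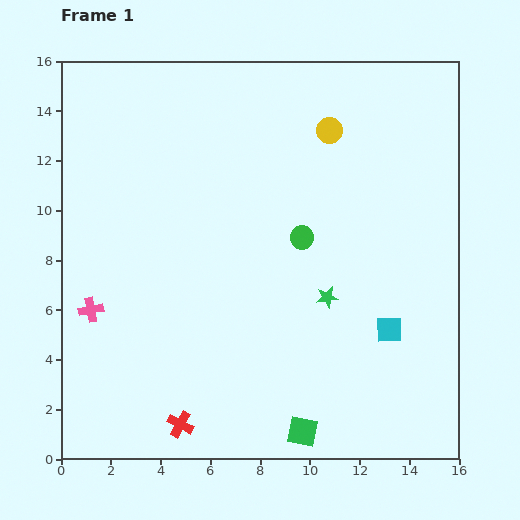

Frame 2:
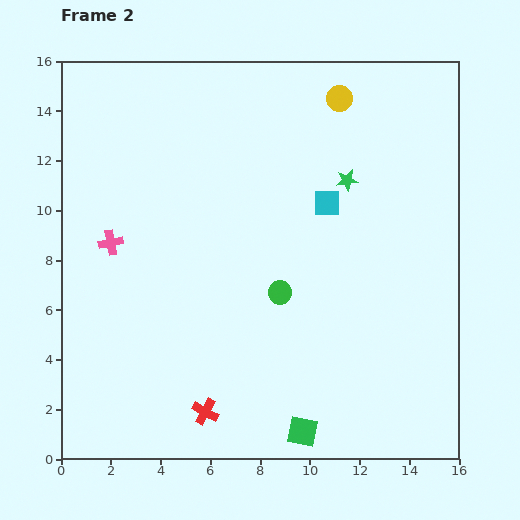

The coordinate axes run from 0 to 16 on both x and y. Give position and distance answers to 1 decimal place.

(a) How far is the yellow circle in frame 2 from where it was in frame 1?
1.4

The yellow circle moved from (10.8, 13.2) to (11.2, 14.5), a distance of √(0.4² + 1.3²) ≈ 1.4.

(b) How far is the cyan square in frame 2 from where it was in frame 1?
5.7

The cyan square moved from (13.2, 5.2) to (10.7, 10.3), a distance of √(2.5² + 5.1²) ≈ 5.7.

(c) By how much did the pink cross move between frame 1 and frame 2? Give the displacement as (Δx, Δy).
(0.8, 2.7)

The pink cross was at (1.2, 6.0) in frame 1 and (2.0, 8.7) in frame 2.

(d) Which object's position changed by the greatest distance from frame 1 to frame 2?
the cyan square

(moved 5.7; next 4.8)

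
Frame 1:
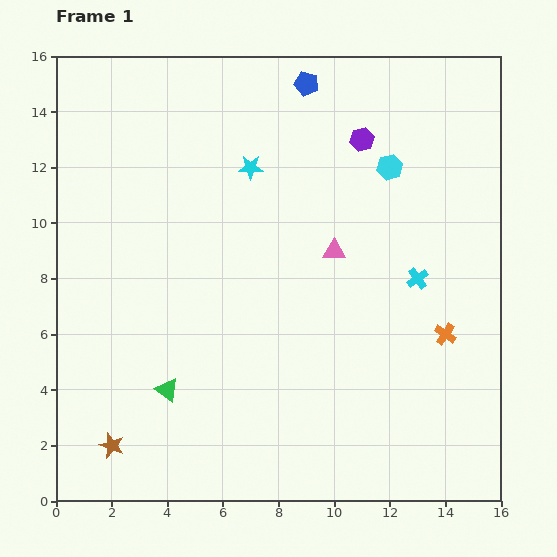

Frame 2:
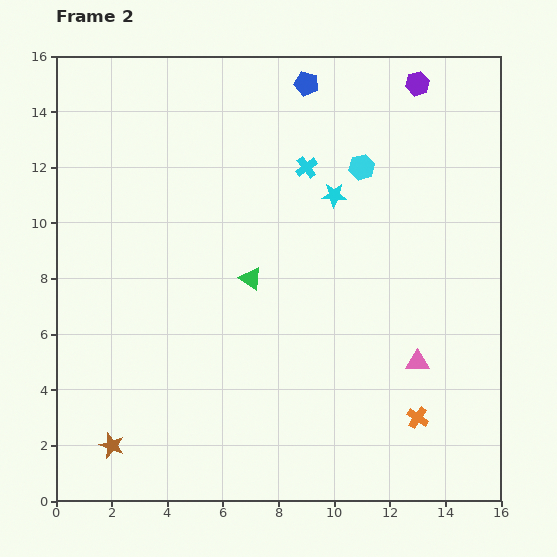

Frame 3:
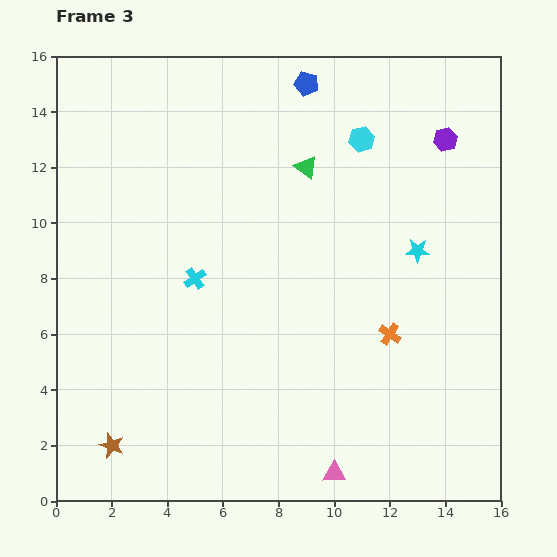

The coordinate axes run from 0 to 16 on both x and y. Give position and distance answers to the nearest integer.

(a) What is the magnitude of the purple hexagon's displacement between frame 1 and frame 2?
3

The purple hexagon moved from (11, 13) to (13, 15), a distance of √(2² + 2²) ≈ 3.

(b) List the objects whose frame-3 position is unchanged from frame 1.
the brown star, the blue pentagon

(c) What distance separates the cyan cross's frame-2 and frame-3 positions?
6

The cyan cross moved from (9, 12) to (5, 8), a distance of √(4² + 4²) ≈ 6.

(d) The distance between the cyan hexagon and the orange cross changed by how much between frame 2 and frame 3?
-2

Distance in frame 2: 9. Distance in frame 3: 7.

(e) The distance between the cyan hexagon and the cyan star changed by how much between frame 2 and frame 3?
+3

Distance in frame 2: 1. Distance in frame 3: 4.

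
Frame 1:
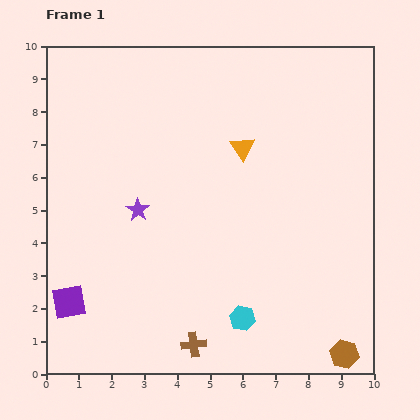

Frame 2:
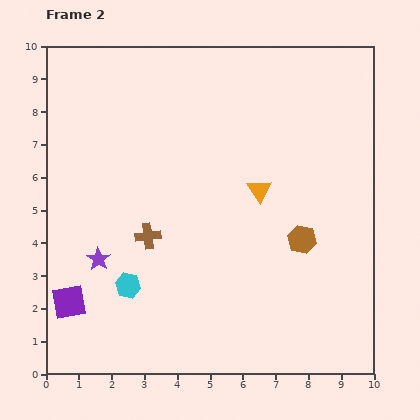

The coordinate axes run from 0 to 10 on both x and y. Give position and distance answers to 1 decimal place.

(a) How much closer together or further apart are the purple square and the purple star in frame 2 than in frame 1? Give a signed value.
-1.9

Distance in frame 1: 3.5. Distance in frame 2: 1.6.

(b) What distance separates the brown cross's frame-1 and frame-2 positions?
3.6

The brown cross moved from (4.5, 0.9) to (3.1, 4.2), a distance of √(1.4² + 3.3²) ≈ 3.6.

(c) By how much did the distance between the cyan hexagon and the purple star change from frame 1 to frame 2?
-3.4

Distance in frame 1: 4.6. Distance in frame 2: 1.2.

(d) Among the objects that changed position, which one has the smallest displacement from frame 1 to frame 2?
the orange triangle

(moved 1.4)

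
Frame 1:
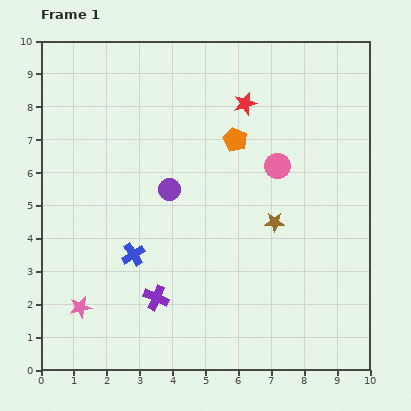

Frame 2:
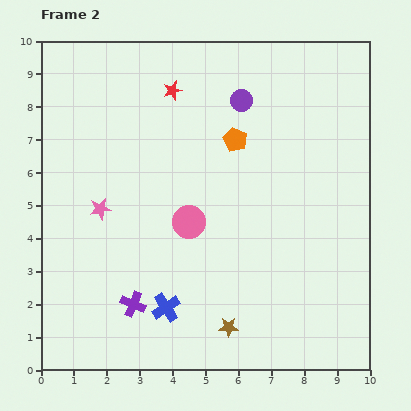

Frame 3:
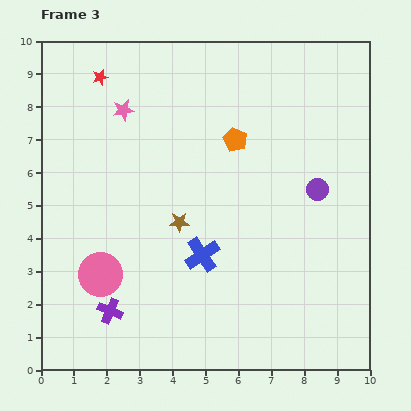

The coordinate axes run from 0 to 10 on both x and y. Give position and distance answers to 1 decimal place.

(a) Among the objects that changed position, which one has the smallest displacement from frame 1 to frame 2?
the purple cross

(moved 0.7)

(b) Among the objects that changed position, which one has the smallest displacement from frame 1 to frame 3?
the purple cross

(moved 1.5)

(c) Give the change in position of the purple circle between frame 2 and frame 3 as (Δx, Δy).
(2.3, -2.7)

The purple circle was at (6.1, 8.2) in frame 2 and (8.4, 5.5) in frame 3.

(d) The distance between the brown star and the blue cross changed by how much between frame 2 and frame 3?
-0.8

Distance in frame 2: 2.0. Distance in frame 3: 1.2.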